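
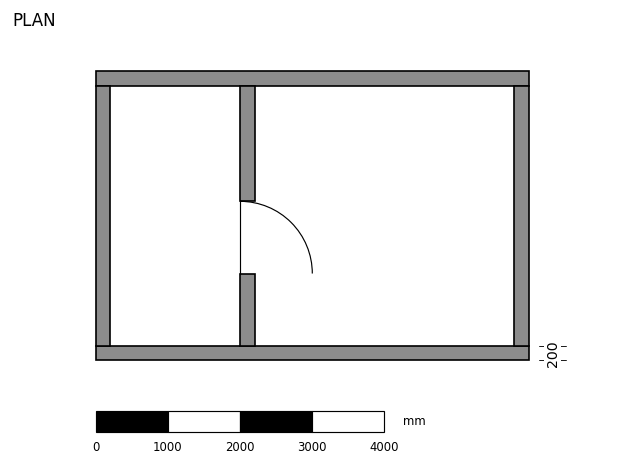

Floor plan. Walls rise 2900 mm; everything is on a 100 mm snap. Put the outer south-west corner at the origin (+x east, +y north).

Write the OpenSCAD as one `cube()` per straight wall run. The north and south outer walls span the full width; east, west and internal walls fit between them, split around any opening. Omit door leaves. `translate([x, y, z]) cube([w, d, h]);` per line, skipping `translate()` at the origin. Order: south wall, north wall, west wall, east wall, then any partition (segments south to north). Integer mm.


cube([6000, 200, 2900]);
translate([0, 3800, 0]) cube([6000, 200, 2900]);
translate([0, 200, 0]) cube([200, 3600, 2900]);
translate([5800, 200, 0]) cube([200, 3600, 2900]);
translate([2000, 200, 0]) cube([200, 1000, 2900]);
translate([2000, 2200, 0]) cube([200, 1600, 2900]);


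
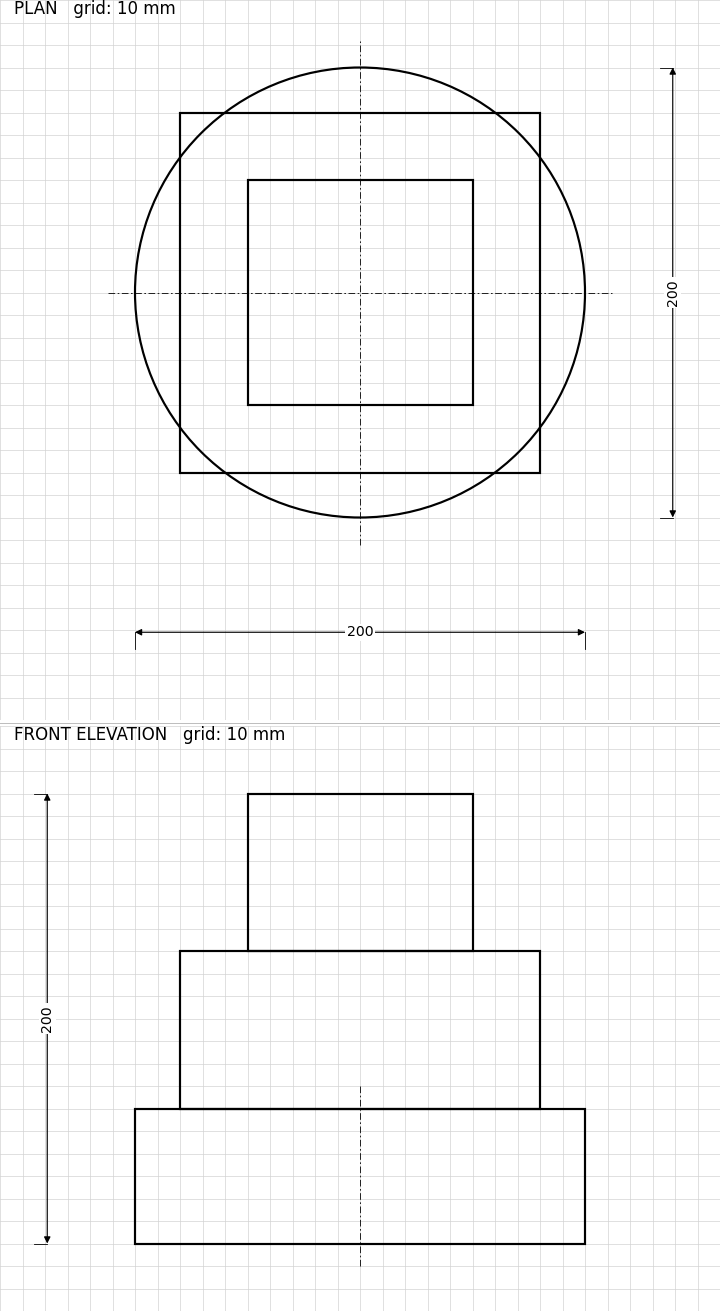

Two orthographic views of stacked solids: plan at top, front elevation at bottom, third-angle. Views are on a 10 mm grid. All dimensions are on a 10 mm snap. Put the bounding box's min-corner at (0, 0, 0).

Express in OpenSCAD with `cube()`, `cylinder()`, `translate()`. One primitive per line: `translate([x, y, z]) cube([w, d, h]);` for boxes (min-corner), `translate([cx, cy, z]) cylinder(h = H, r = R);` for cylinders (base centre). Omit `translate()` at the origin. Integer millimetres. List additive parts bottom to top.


translate([100, 100, 0]) cylinder(h = 60, r = 100);
translate([20, 20, 60]) cube([160, 160, 70]);
translate([50, 50, 130]) cube([100, 100, 70]);


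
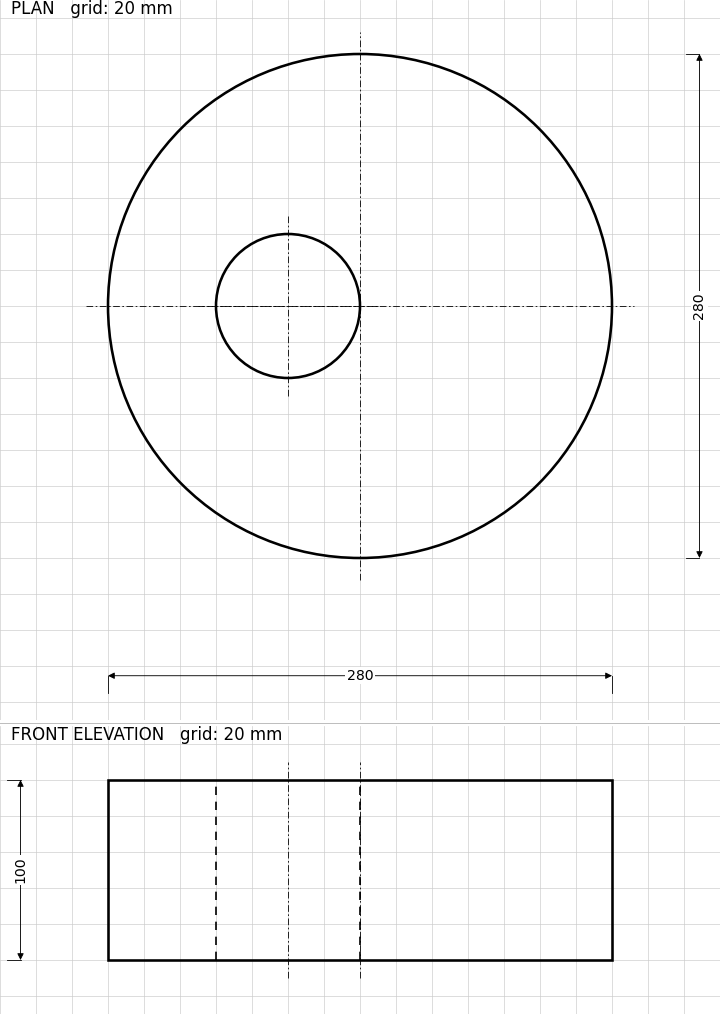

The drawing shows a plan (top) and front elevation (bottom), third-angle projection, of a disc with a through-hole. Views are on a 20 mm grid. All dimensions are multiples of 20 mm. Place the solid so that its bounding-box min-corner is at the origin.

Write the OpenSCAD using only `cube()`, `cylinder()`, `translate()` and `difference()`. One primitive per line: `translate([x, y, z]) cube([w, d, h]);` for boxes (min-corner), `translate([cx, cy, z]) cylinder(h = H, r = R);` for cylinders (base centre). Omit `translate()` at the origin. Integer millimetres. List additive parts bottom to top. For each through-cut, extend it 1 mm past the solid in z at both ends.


difference() {
  translate([140, 140, 0]) cylinder(h = 100, r = 140);
  translate([100, 140, -1]) cylinder(h = 102, r = 40);
}


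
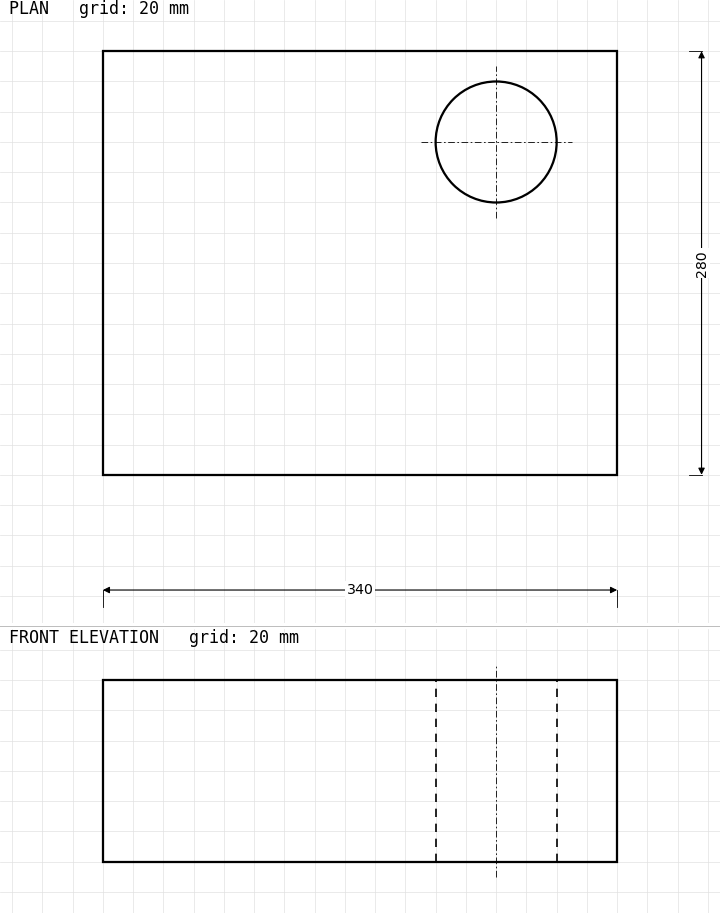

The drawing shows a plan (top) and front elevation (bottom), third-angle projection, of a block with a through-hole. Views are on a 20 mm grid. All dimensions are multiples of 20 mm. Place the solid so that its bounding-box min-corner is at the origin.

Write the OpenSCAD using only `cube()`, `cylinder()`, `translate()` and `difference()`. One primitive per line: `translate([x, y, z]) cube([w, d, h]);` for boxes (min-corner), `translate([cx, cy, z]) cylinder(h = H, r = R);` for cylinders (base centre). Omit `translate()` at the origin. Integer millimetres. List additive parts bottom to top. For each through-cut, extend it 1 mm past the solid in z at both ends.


difference() {
  cube([340, 280, 120]);
  translate([260, 220, -1]) cylinder(h = 122, r = 40);
}


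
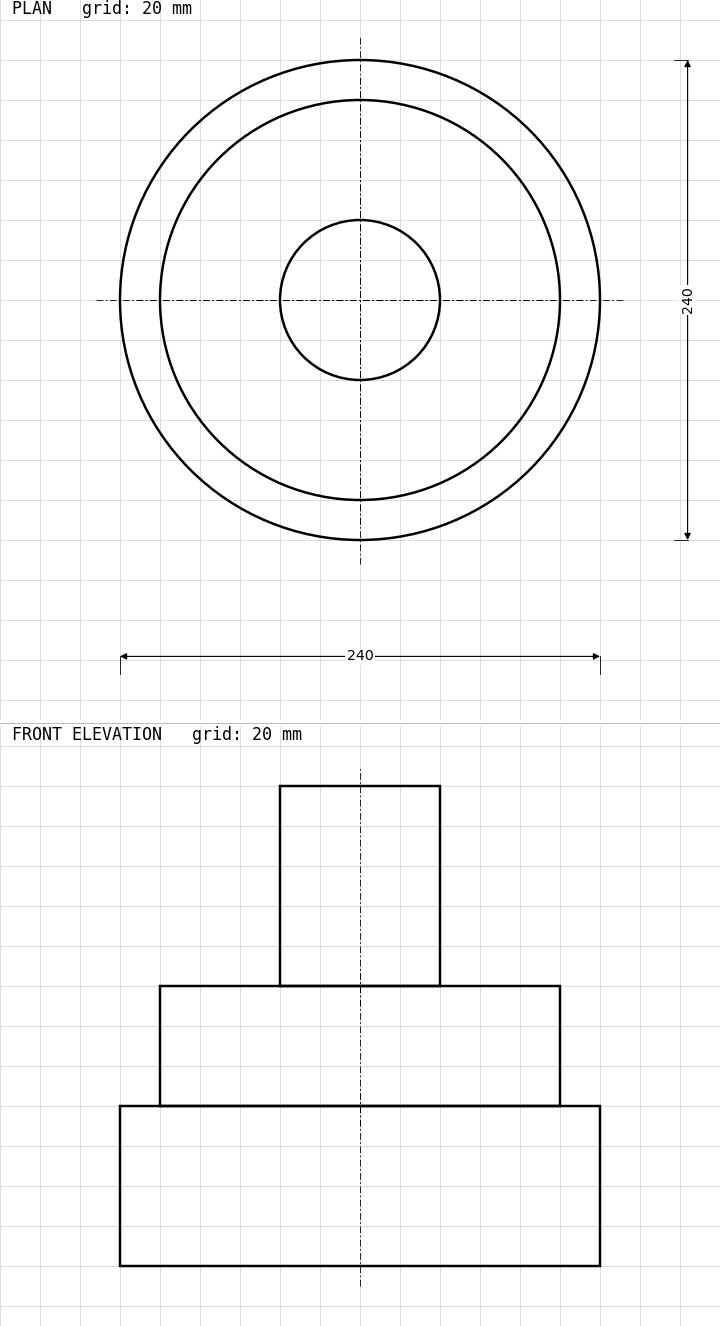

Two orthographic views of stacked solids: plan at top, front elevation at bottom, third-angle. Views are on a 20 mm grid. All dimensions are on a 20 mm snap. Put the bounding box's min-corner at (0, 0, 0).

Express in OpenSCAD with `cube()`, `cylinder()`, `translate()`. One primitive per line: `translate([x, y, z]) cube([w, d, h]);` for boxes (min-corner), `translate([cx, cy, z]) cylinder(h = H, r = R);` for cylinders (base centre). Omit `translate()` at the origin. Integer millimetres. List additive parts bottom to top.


translate([120, 120, 0]) cylinder(h = 80, r = 120);
translate([120, 120, 80]) cylinder(h = 60, r = 100);
translate([120, 120, 140]) cylinder(h = 100, r = 40);


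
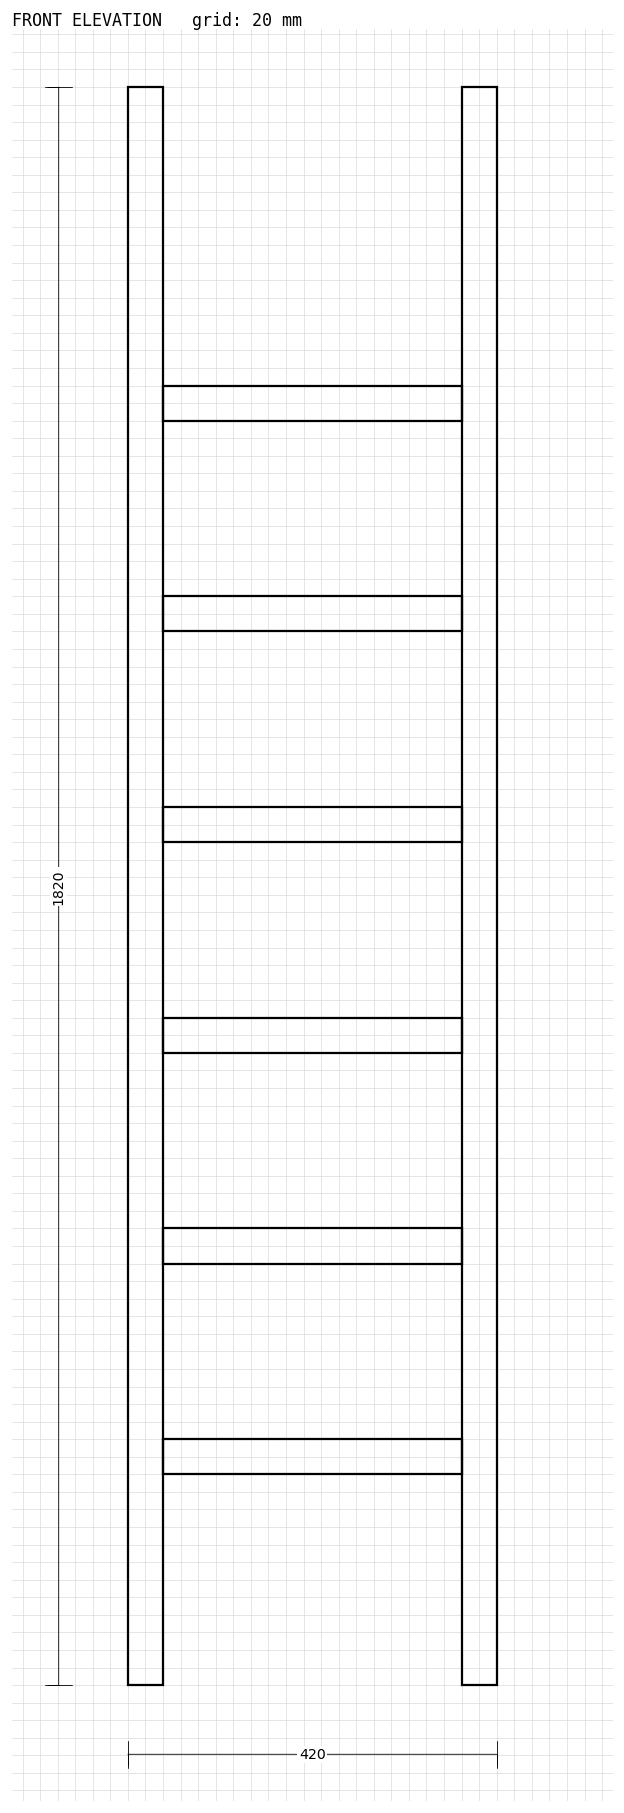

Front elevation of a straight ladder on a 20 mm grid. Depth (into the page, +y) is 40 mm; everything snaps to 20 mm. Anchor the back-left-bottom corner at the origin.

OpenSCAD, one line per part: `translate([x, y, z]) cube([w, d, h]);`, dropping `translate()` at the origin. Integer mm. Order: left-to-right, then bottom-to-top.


cube([40, 40, 1820]);
translate([40, 0, 240]) cube([340, 40, 40]);
translate([40, 0, 480]) cube([340, 40, 40]);
translate([40, 0, 720]) cube([340, 40, 40]);
translate([40, 0, 960]) cube([340, 40, 40]);
translate([40, 0, 1200]) cube([340, 40, 40]);
translate([40, 0, 1440]) cube([340, 40, 40]);
translate([380, 0, 0]) cube([40, 40, 1820]);


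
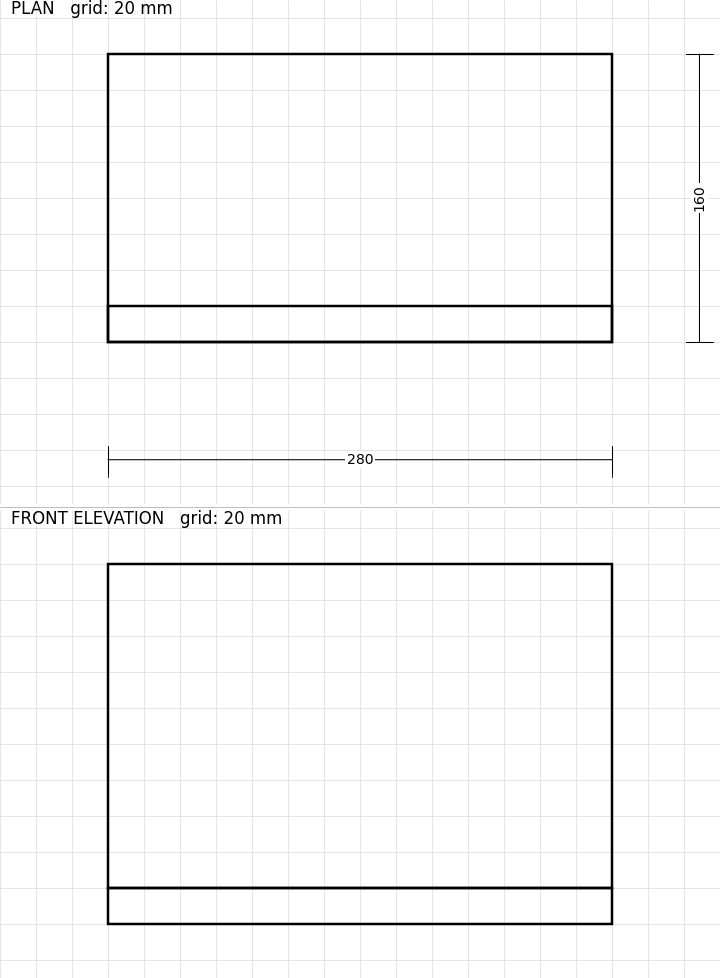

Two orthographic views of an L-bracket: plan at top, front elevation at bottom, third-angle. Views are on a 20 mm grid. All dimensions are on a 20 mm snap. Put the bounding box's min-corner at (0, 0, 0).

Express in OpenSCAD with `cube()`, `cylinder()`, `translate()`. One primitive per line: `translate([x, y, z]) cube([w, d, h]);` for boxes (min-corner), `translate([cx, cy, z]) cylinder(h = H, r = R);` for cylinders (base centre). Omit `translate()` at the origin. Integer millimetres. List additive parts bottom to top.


cube([280, 160, 20]);
translate([0, 0, 20]) cube([280, 20, 180]);


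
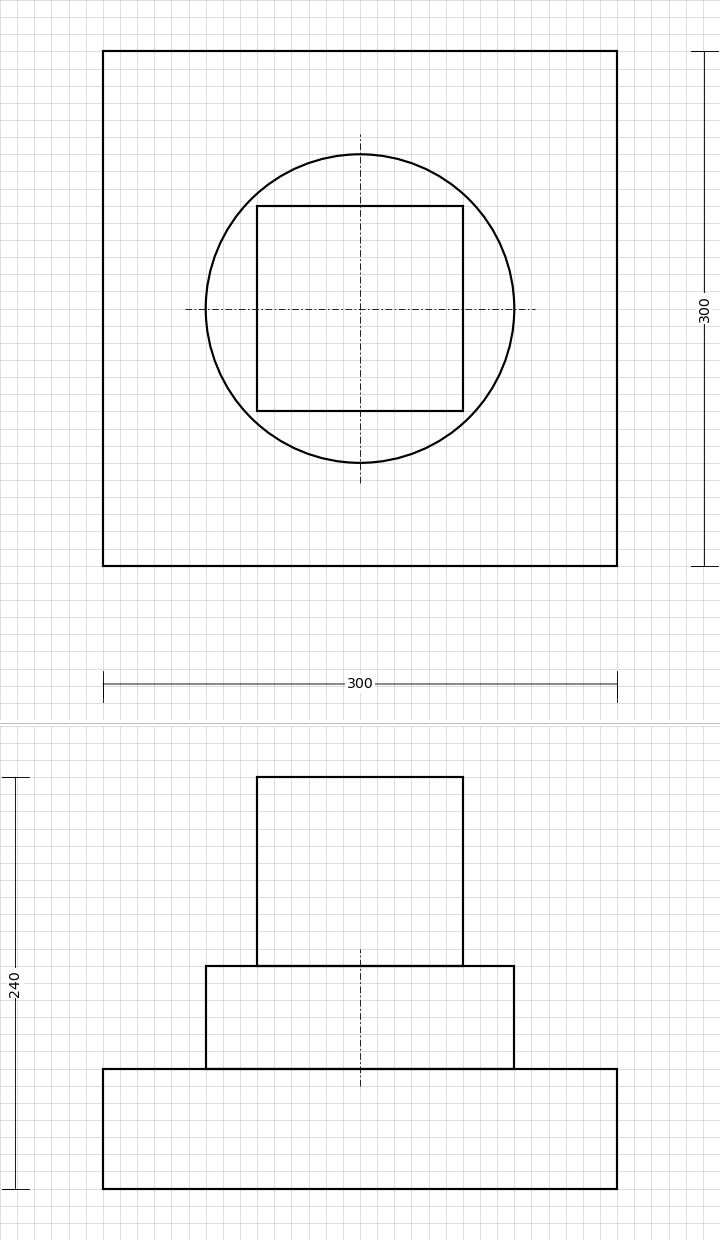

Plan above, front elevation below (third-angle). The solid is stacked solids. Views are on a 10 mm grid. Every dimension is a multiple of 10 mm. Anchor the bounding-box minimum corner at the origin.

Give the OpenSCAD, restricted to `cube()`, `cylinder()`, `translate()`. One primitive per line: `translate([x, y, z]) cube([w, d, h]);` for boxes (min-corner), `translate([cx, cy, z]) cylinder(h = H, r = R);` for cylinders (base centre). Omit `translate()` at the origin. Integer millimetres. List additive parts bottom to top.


cube([300, 300, 70]);
translate([150, 150, 70]) cylinder(h = 60, r = 90);
translate([90, 90, 130]) cube([120, 120, 110]);


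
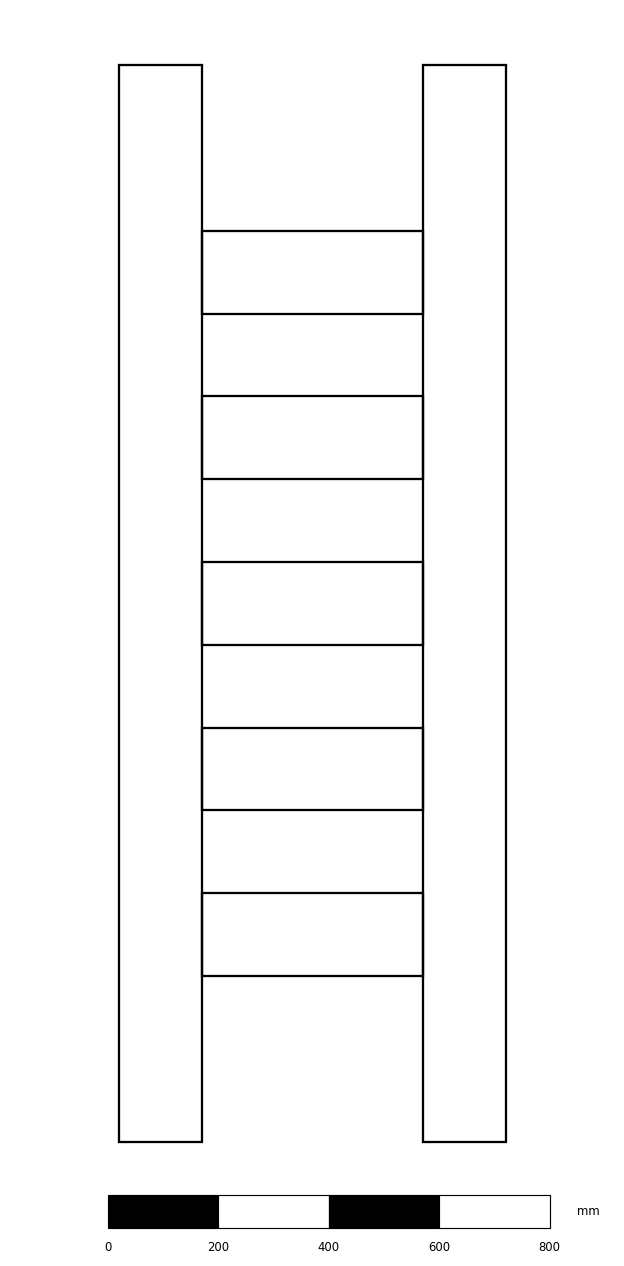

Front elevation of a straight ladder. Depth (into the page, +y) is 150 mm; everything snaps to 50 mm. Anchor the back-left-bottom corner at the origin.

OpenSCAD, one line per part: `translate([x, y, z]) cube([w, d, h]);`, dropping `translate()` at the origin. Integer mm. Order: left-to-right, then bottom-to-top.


cube([150, 150, 1950]);
translate([150, 0, 300]) cube([400, 150, 150]);
translate([150, 0, 600]) cube([400, 150, 150]);
translate([150, 0, 900]) cube([400, 150, 150]);
translate([150, 0, 1200]) cube([400, 150, 150]);
translate([150, 0, 1500]) cube([400, 150, 150]);
translate([550, 0, 0]) cube([150, 150, 1950]);


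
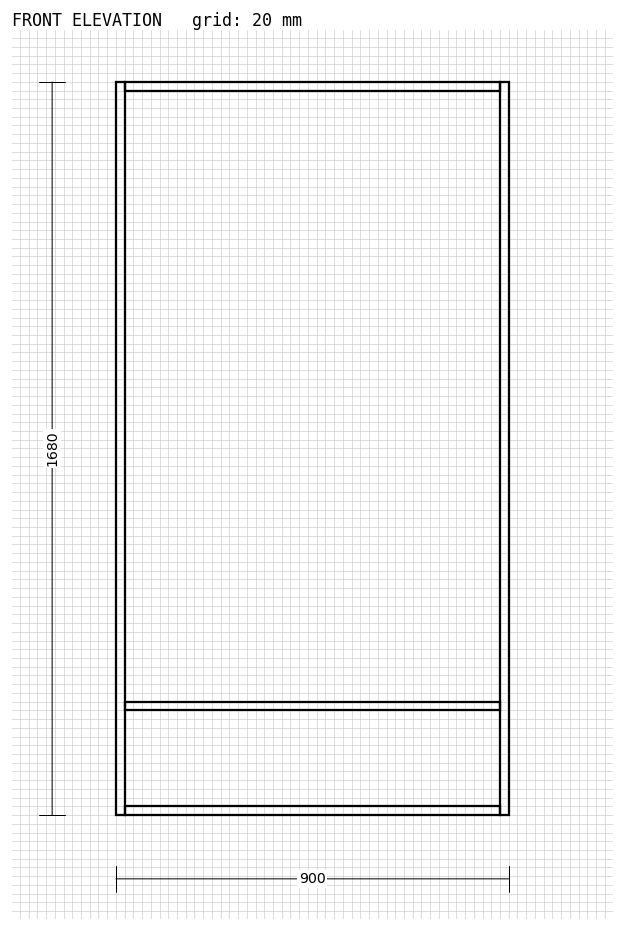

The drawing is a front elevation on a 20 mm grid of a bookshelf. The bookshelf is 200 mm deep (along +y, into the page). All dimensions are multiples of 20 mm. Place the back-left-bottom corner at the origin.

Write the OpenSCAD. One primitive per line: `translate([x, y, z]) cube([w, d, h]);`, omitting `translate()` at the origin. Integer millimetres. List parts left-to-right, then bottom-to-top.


cube([20, 200, 1680]);
translate([20, 0, 0]) cube([860, 200, 20]);
translate([20, 0, 240]) cube([860, 200, 20]);
translate([20, 0, 1660]) cube([860, 200, 20]);
translate([880, 0, 0]) cube([20, 200, 1680]);


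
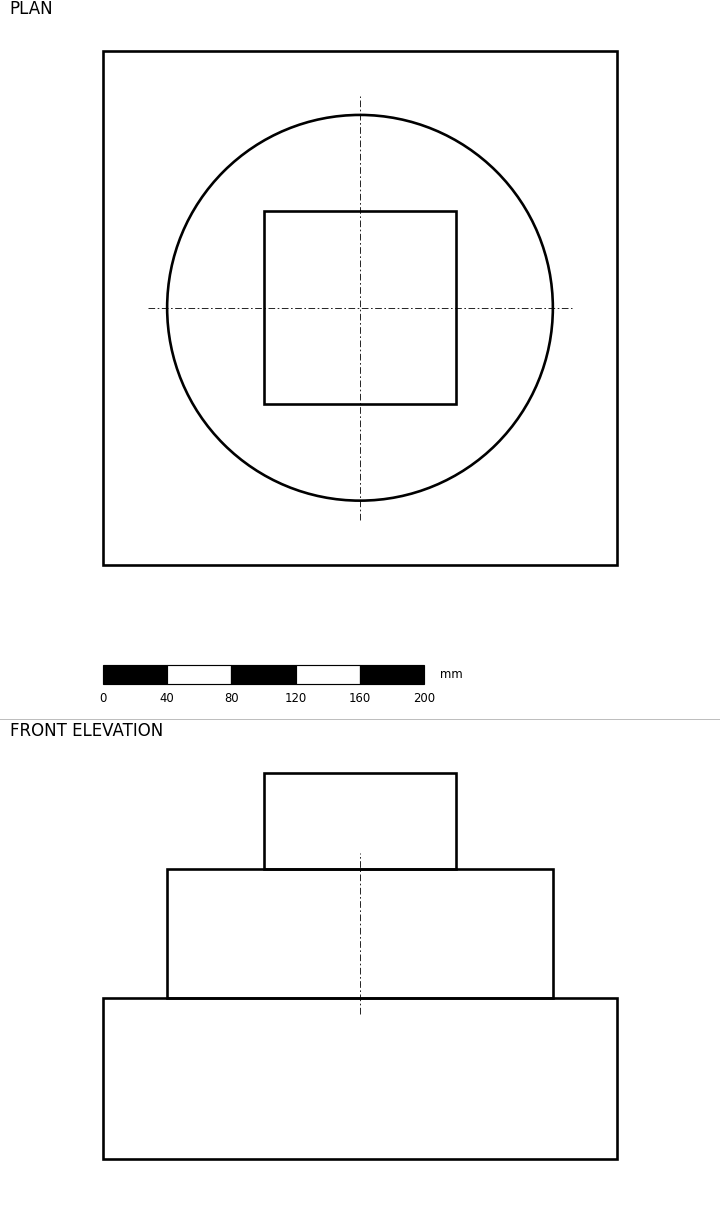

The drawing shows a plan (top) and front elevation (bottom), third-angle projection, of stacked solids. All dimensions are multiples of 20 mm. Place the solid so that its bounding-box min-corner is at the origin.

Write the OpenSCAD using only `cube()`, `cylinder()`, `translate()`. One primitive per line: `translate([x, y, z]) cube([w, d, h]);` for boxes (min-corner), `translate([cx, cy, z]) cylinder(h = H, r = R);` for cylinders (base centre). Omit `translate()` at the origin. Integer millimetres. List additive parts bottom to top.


cube([320, 320, 100]);
translate([160, 160, 100]) cylinder(h = 80, r = 120);
translate([100, 100, 180]) cube([120, 120, 60]);


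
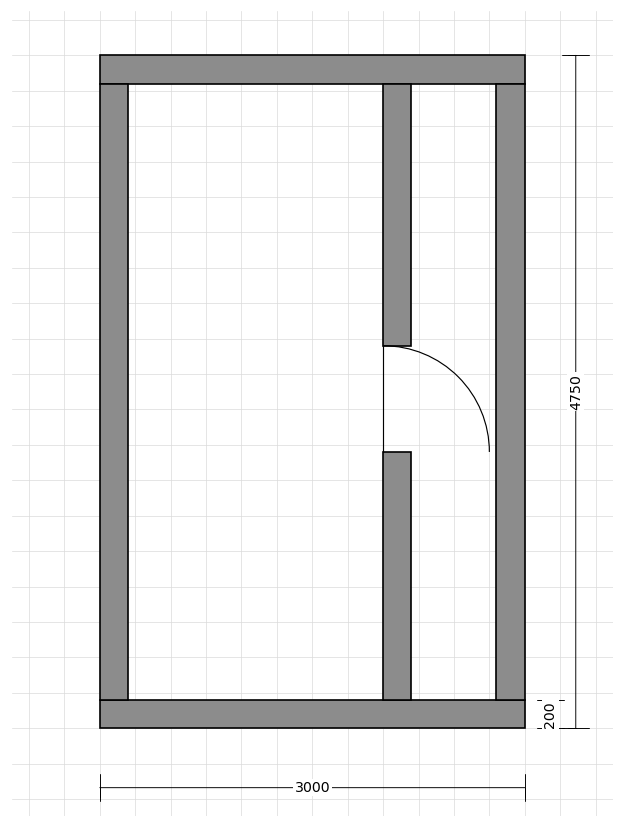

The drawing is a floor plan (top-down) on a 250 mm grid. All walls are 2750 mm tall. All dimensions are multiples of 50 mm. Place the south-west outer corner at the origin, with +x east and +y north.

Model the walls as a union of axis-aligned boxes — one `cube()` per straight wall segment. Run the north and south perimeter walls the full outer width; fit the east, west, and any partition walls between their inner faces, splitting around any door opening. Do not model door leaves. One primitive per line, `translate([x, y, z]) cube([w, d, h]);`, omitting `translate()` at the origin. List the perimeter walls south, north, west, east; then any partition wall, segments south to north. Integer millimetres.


cube([3000, 200, 2750]);
translate([0, 4550, 0]) cube([3000, 200, 2750]);
translate([0, 200, 0]) cube([200, 4350, 2750]);
translate([2800, 200, 0]) cube([200, 4350, 2750]);
translate([2000, 200, 0]) cube([200, 1750, 2750]);
translate([2000, 2700, 0]) cube([200, 1850, 2750]);


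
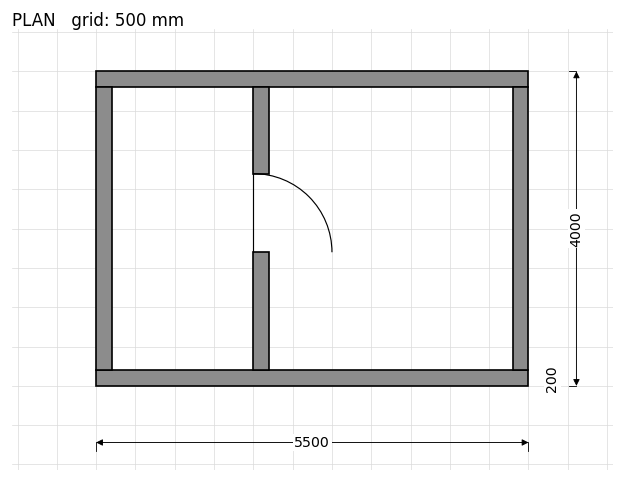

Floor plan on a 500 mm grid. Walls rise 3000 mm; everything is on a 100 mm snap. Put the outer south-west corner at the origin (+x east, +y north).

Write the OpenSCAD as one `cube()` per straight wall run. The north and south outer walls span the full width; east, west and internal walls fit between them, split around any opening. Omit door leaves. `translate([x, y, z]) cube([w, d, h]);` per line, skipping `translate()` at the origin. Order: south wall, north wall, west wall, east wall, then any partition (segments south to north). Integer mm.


cube([5500, 200, 3000]);
translate([0, 3800, 0]) cube([5500, 200, 3000]);
translate([0, 200, 0]) cube([200, 3600, 3000]);
translate([5300, 200, 0]) cube([200, 3600, 3000]);
translate([2000, 200, 0]) cube([200, 1500, 3000]);
translate([2000, 2700, 0]) cube([200, 1100, 3000]);


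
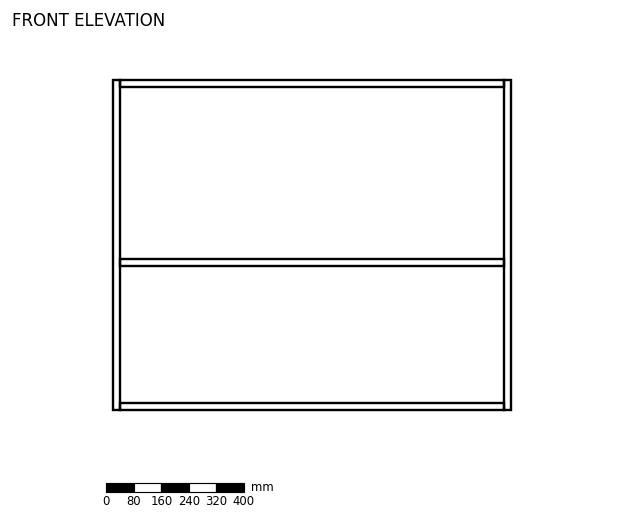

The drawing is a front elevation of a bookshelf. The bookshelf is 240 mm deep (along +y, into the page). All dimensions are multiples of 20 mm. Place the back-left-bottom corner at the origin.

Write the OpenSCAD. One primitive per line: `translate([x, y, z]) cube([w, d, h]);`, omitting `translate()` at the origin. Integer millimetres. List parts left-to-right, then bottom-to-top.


cube([20, 240, 960]);
translate([20, 0, 0]) cube([1120, 240, 20]);
translate([20, 0, 420]) cube([1120, 240, 20]);
translate([20, 0, 940]) cube([1120, 240, 20]);
translate([1140, 0, 0]) cube([20, 240, 960]);


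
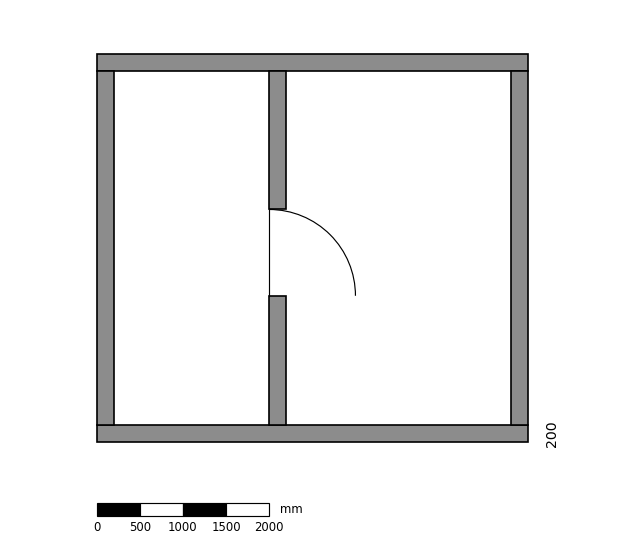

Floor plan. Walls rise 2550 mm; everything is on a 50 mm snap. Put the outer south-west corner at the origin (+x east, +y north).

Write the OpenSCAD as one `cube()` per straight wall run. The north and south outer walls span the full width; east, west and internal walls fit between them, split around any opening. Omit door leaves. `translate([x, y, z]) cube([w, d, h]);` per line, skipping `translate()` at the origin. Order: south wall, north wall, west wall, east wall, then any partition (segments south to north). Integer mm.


cube([5000, 200, 2550]);
translate([0, 4300, 0]) cube([5000, 200, 2550]);
translate([0, 200, 0]) cube([200, 4100, 2550]);
translate([4800, 200, 0]) cube([200, 4100, 2550]);
translate([2000, 200, 0]) cube([200, 1500, 2550]);
translate([2000, 2700, 0]) cube([200, 1600, 2550]);


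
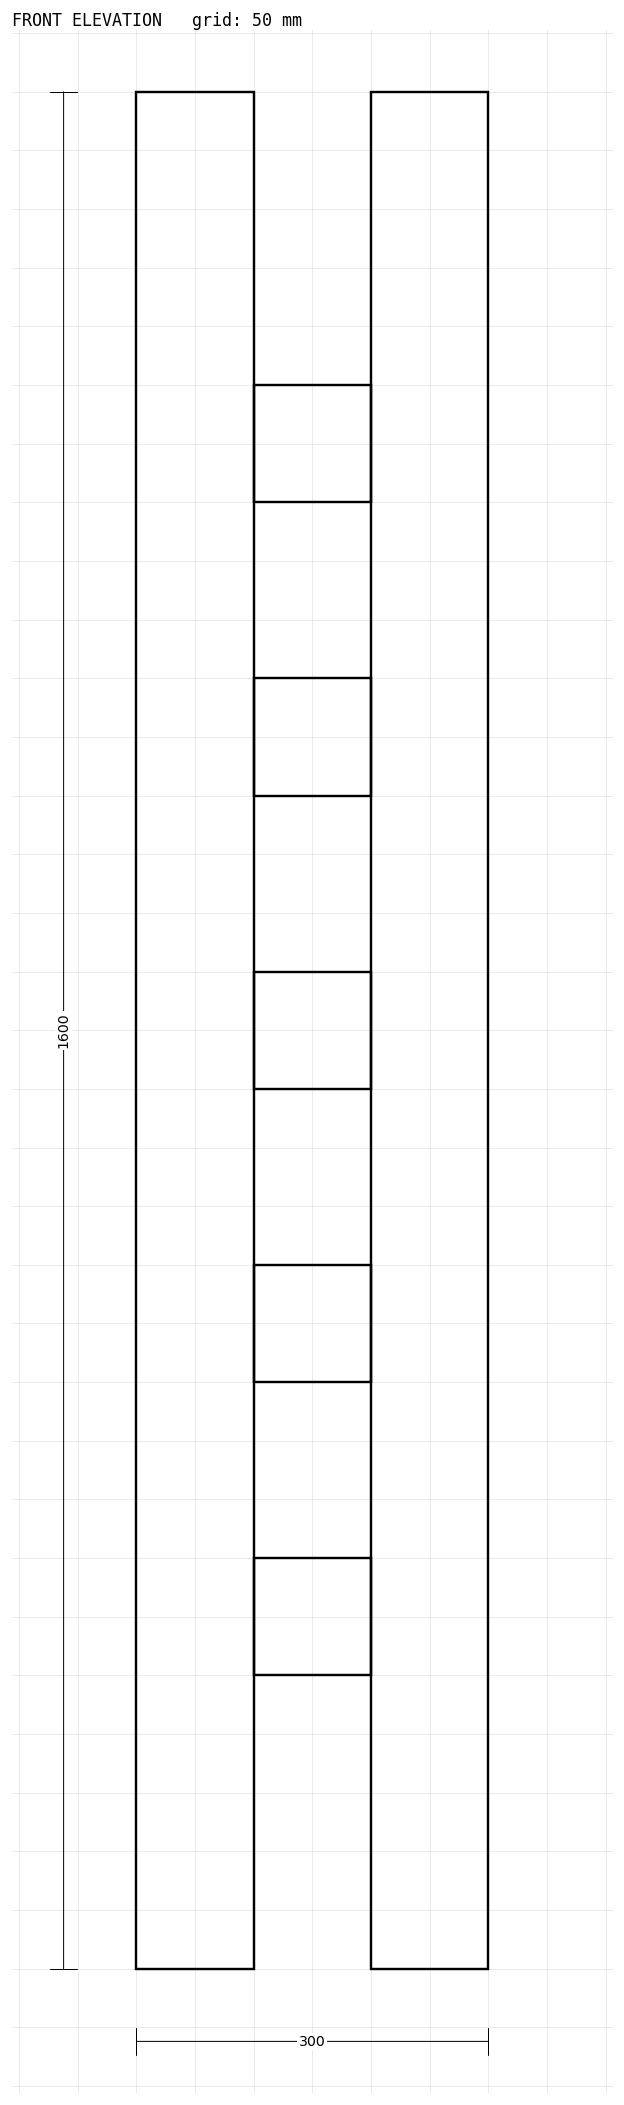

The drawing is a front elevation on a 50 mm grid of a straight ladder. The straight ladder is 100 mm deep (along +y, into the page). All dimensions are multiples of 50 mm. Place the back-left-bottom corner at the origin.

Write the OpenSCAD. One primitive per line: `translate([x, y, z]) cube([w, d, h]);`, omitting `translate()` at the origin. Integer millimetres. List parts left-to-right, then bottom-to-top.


cube([100, 100, 1600]);
translate([100, 0, 250]) cube([100, 100, 100]);
translate([100, 0, 500]) cube([100, 100, 100]);
translate([100, 0, 750]) cube([100, 100, 100]);
translate([100, 0, 1000]) cube([100, 100, 100]);
translate([100, 0, 1250]) cube([100, 100, 100]);
translate([200, 0, 0]) cube([100, 100, 1600]);


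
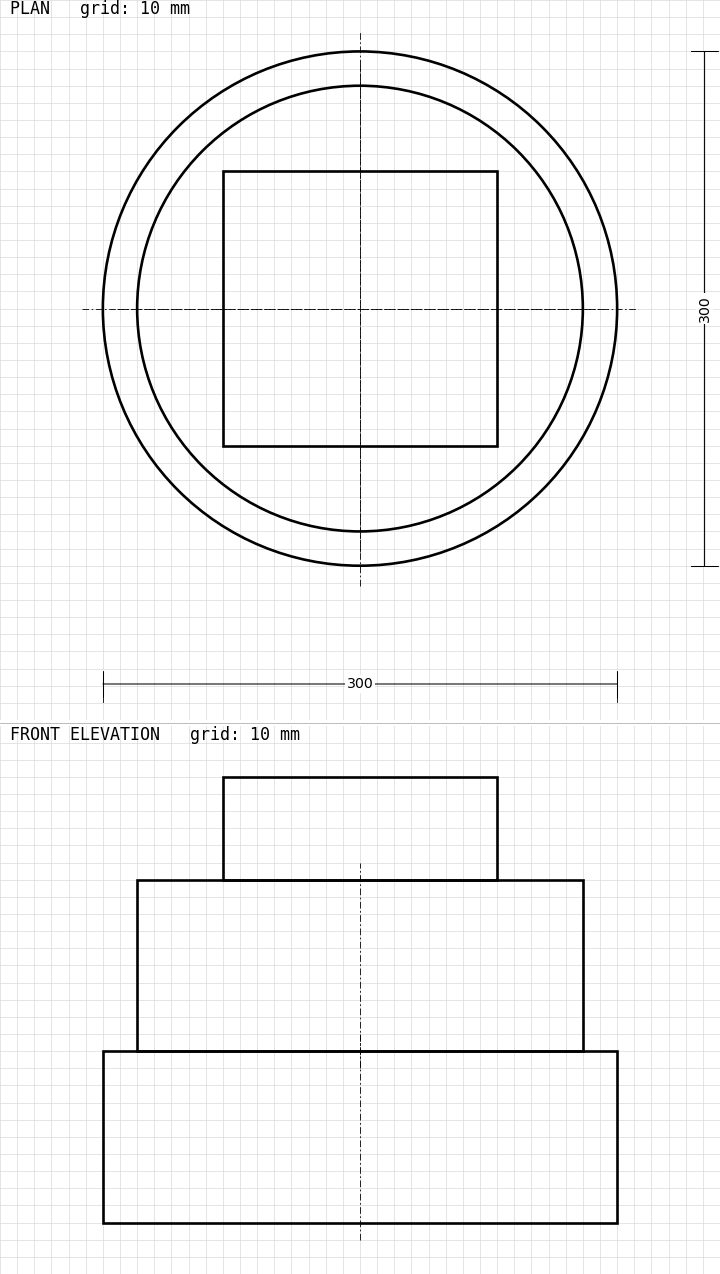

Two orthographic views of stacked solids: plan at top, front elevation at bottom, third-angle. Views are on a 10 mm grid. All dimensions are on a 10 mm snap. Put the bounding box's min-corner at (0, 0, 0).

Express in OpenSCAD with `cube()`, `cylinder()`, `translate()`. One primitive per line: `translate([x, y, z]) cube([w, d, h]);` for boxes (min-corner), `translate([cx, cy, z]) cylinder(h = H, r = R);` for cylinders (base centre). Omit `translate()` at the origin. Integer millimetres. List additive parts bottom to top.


translate([150, 150, 0]) cylinder(h = 100, r = 150);
translate([150, 150, 100]) cylinder(h = 100, r = 130);
translate([70, 70, 200]) cube([160, 160, 60]);


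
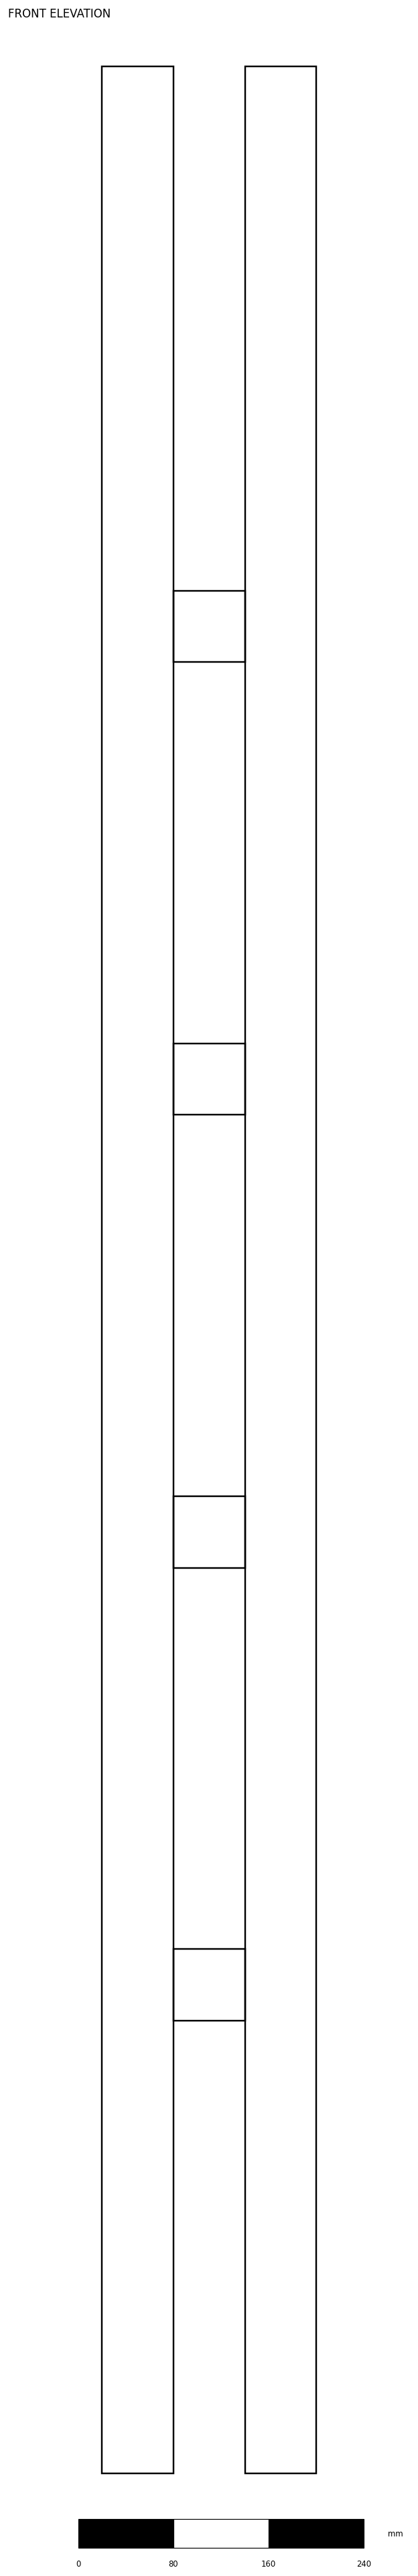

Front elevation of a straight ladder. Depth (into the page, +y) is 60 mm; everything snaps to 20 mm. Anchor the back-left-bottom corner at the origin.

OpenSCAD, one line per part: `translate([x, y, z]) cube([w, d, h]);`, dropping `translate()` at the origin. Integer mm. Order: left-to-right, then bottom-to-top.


cube([60, 60, 2020]);
translate([60, 0, 380]) cube([60, 60, 60]);
translate([60, 0, 760]) cube([60, 60, 60]);
translate([60, 0, 1140]) cube([60, 60, 60]);
translate([60, 0, 1520]) cube([60, 60, 60]);
translate([120, 0, 0]) cube([60, 60, 2020]);


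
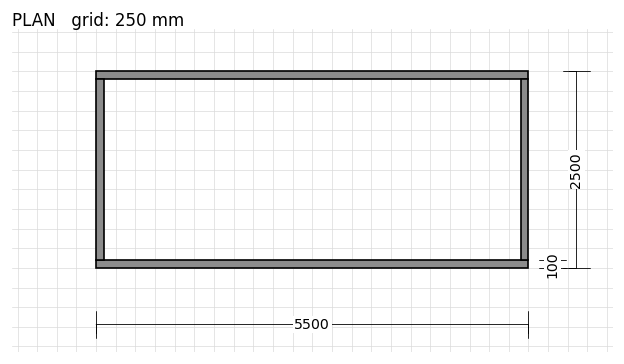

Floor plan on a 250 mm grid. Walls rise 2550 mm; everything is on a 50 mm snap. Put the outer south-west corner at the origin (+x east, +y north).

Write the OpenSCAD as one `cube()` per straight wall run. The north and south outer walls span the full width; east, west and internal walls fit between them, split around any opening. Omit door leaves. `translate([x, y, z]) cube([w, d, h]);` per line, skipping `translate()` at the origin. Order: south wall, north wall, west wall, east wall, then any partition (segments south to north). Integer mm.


cube([5500, 100, 2550]);
translate([0, 2400, 0]) cube([5500, 100, 2550]);
translate([0, 100, 0]) cube([100, 2300, 2550]);
translate([5400, 100, 0]) cube([100, 2300, 2550]);


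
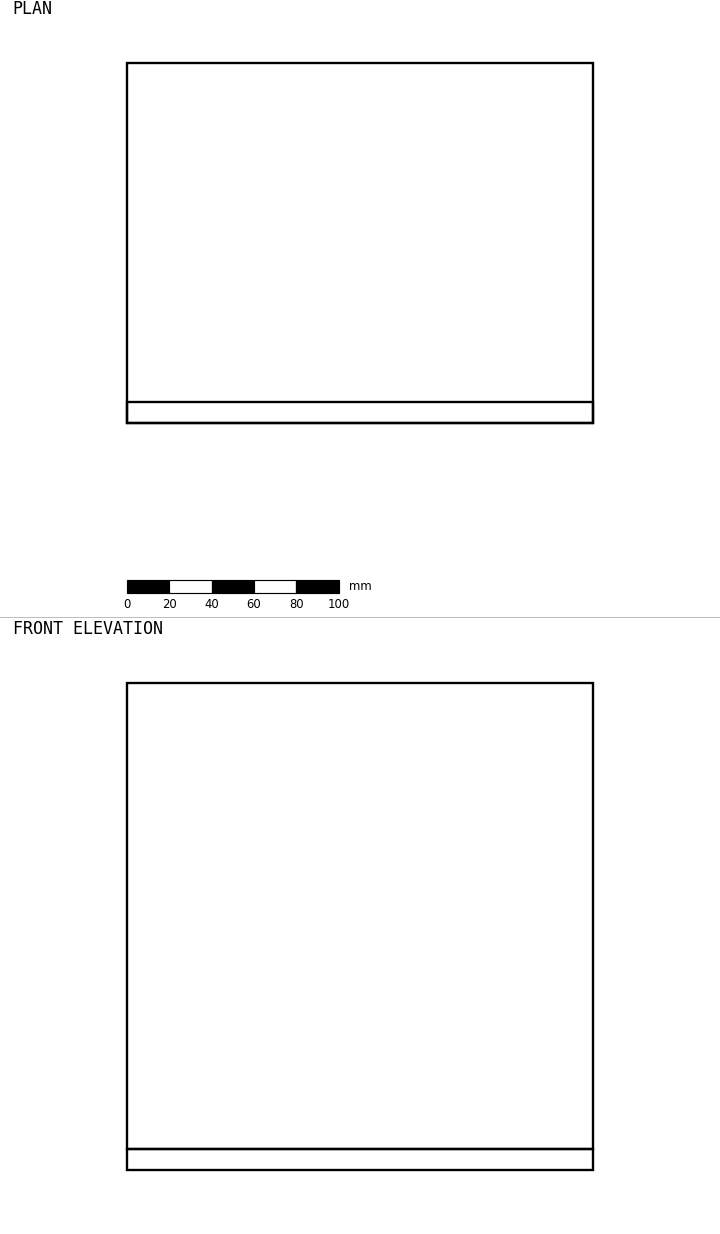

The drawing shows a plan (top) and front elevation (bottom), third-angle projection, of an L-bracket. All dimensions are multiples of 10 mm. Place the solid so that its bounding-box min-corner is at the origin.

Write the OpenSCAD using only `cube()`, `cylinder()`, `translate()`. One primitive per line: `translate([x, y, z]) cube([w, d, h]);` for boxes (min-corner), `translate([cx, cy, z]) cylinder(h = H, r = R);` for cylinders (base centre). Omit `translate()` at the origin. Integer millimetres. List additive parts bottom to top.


cube([220, 170, 10]);
translate([0, 0, 10]) cube([220, 10, 220]);


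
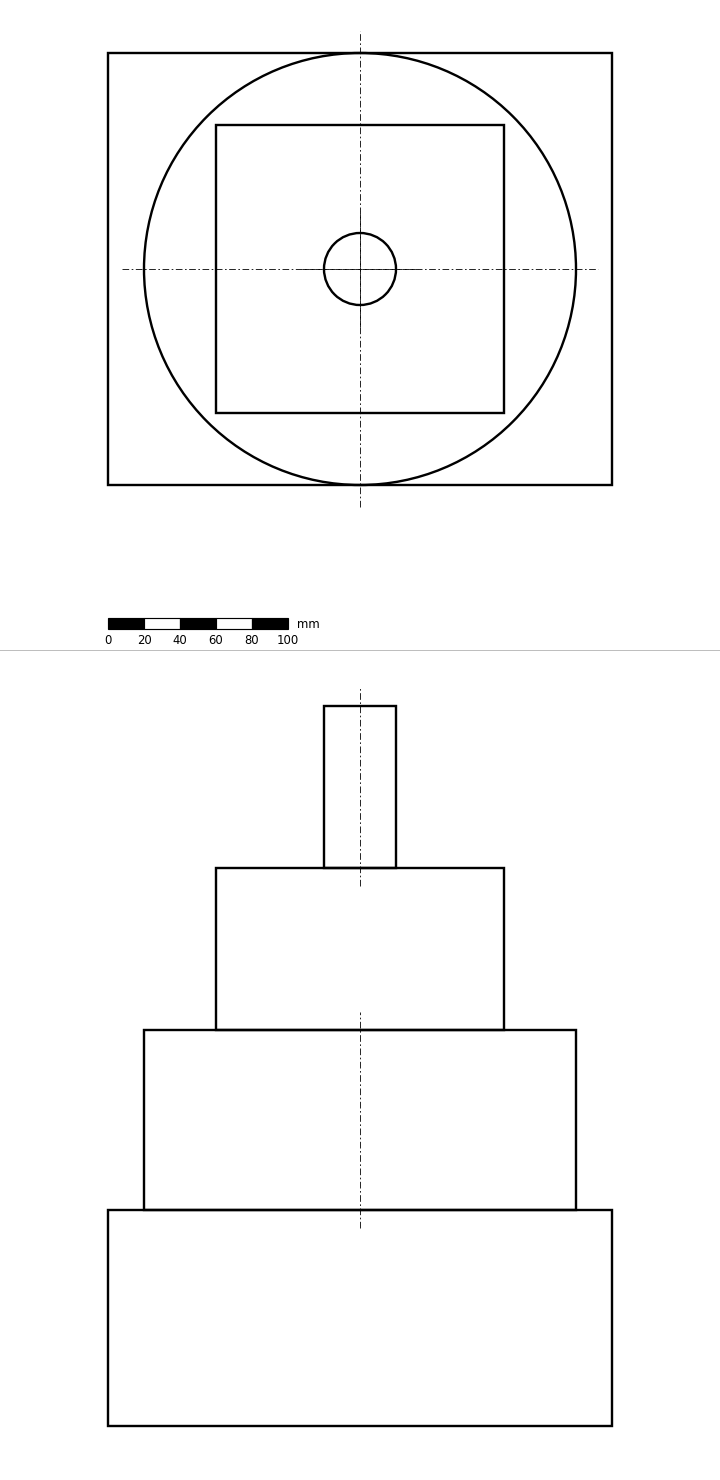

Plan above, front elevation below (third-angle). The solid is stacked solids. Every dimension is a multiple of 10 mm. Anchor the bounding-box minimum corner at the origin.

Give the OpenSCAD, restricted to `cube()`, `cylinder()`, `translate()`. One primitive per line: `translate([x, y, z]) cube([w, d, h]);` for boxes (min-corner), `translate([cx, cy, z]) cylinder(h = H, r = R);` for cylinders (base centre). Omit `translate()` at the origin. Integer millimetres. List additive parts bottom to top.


cube([280, 240, 120]);
translate([140, 120, 120]) cylinder(h = 100, r = 120);
translate([60, 40, 220]) cube([160, 160, 90]);
translate([140, 120, 310]) cylinder(h = 90, r = 20);


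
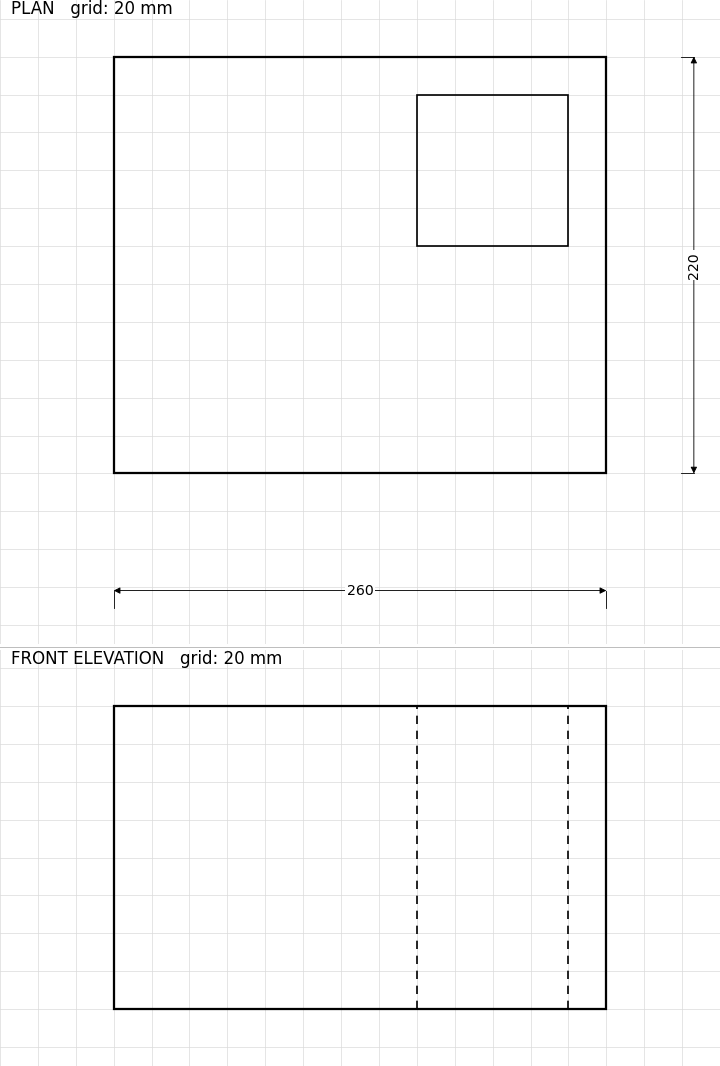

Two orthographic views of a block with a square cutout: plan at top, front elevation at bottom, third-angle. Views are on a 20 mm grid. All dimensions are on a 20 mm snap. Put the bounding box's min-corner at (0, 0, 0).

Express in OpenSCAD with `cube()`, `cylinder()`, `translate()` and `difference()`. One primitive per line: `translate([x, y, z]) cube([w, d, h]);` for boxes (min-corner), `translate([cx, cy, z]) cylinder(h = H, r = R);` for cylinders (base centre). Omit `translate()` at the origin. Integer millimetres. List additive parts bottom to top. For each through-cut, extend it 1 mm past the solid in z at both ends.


difference() {
  cube([260, 220, 160]);
  translate([160, 120, -1]) cube([80, 80, 162]);
}


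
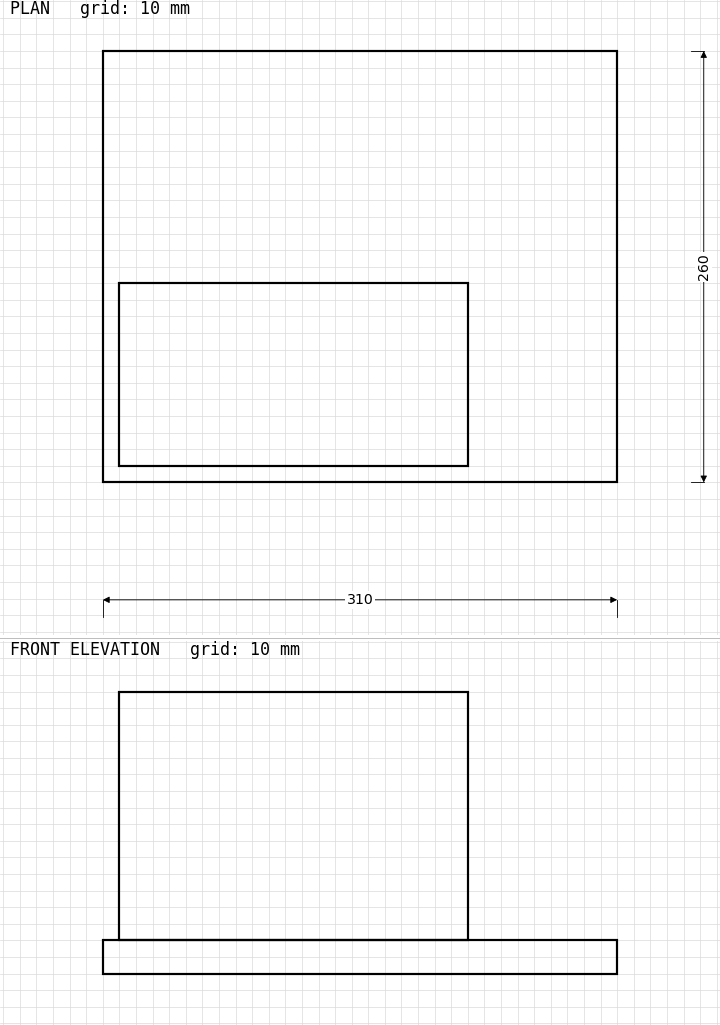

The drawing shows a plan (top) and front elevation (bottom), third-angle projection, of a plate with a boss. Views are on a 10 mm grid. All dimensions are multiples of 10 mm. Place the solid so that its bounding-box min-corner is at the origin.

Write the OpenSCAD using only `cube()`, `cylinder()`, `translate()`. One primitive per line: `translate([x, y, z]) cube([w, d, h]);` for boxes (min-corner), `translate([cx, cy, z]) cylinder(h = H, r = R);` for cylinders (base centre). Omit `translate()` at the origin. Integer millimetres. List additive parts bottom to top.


cube([310, 260, 20]);
translate([10, 10, 20]) cube([210, 110, 150]);


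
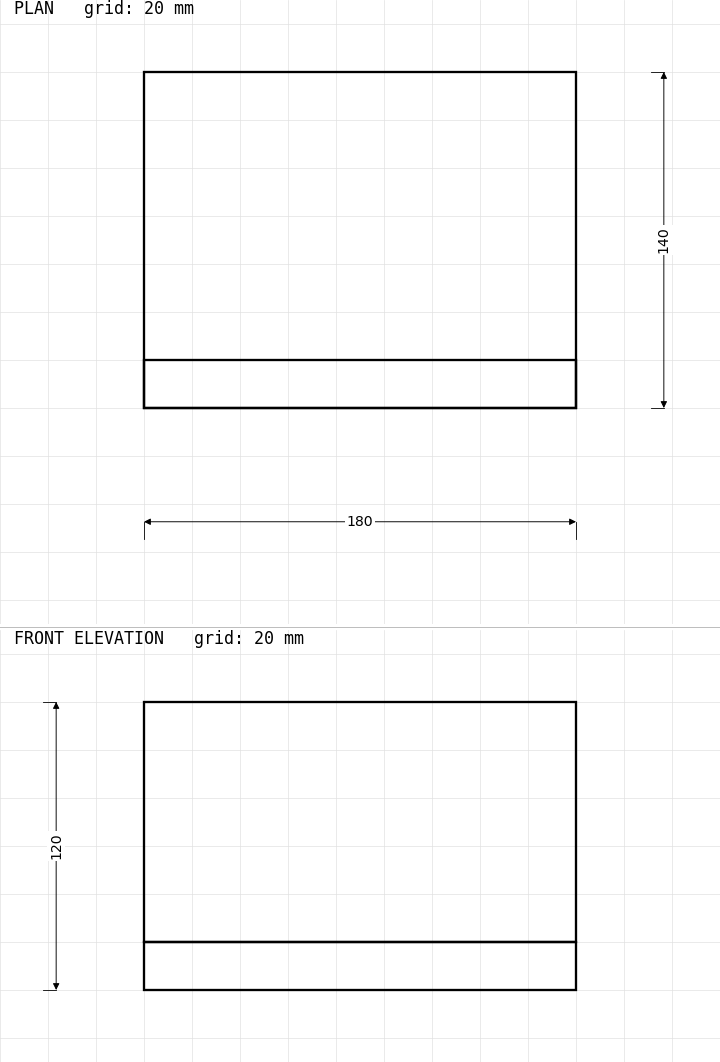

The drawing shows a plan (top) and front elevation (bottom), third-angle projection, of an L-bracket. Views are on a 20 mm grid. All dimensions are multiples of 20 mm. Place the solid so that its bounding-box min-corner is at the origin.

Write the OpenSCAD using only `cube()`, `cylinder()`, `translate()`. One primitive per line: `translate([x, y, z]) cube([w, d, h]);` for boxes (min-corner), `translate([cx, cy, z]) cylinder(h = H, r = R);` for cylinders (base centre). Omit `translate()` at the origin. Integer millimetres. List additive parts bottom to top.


cube([180, 140, 20]);
translate([0, 0, 20]) cube([180, 20, 100]);


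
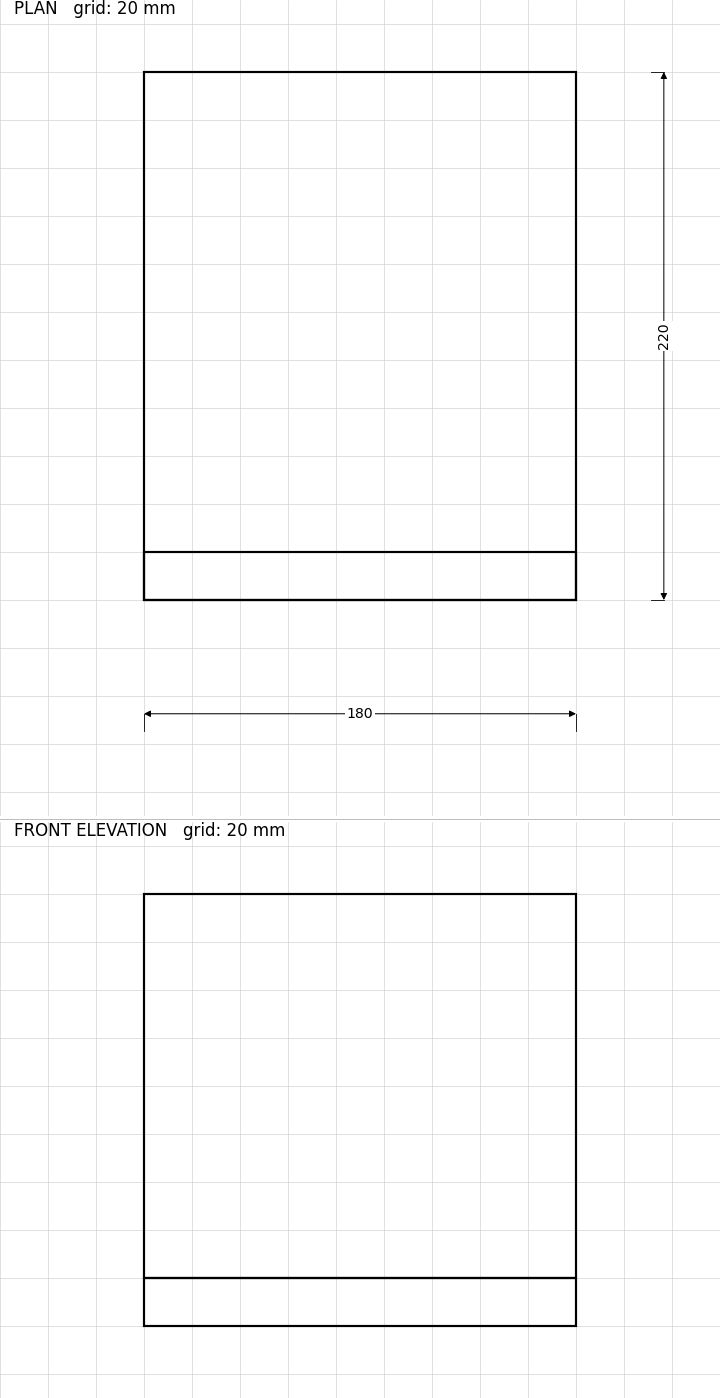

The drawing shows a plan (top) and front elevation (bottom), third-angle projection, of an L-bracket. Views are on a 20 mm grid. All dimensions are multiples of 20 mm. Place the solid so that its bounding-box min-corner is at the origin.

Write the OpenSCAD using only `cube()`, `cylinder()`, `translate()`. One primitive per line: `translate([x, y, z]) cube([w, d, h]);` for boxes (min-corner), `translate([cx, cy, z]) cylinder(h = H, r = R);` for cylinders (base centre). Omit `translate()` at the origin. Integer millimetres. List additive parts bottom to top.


cube([180, 220, 20]);
translate([0, 0, 20]) cube([180, 20, 160]);


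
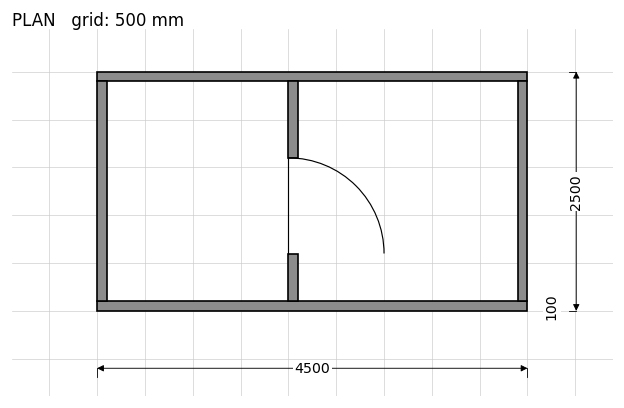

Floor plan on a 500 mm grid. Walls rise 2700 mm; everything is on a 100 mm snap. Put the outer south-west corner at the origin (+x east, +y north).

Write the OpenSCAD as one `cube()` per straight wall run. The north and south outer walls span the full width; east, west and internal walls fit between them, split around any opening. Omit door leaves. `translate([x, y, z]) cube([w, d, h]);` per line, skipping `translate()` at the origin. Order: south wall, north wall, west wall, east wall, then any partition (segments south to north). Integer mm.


cube([4500, 100, 2700]);
translate([0, 2400, 0]) cube([4500, 100, 2700]);
translate([0, 100, 0]) cube([100, 2300, 2700]);
translate([4400, 100, 0]) cube([100, 2300, 2700]);
translate([2000, 100, 0]) cube([100, 500, 2700]);
translate([2000, 1600, 0]) cube([100, 800, 2700]);


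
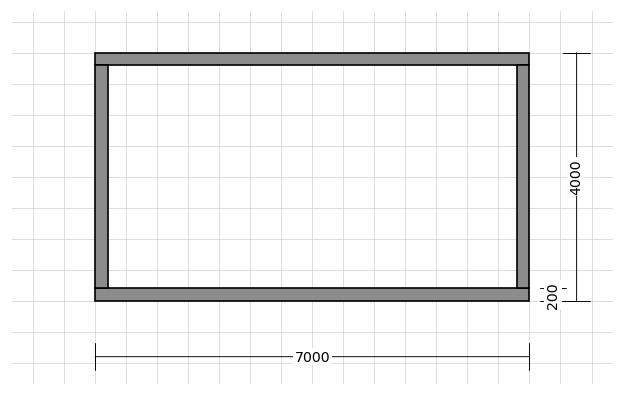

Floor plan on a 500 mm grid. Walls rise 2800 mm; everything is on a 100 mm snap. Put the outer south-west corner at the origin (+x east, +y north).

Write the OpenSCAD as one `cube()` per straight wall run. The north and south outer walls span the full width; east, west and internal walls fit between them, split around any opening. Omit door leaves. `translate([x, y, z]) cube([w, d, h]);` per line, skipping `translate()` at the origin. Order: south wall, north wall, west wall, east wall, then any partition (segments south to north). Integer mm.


cube([7000, 200, 2800]);
translate([0, 3800, 0]) cube([7000, 200, 2800]);
translate([0, 200, 0]) cube([200, 3600, 2800]);
translate([6800, 200, 0]) cube([200, 3600, 2800]);


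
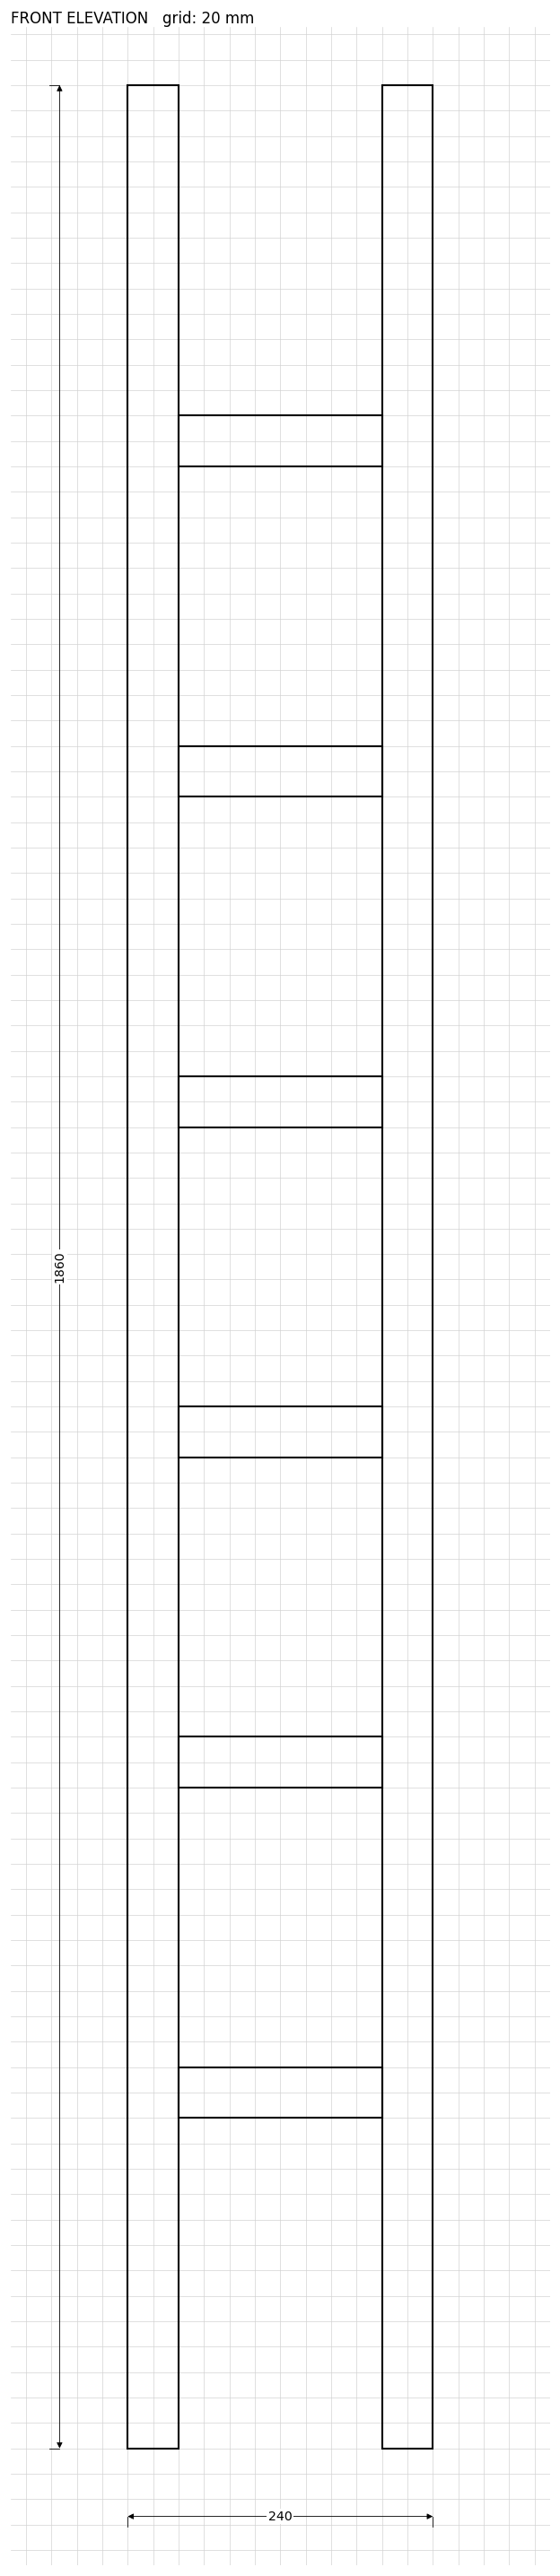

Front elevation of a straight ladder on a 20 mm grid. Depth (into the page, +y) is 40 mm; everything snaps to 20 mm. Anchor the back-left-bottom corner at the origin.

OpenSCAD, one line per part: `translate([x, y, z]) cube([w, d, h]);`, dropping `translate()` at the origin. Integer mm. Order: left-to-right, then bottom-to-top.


cube([40, 40, 1860]);
translate([40, 0, 260]) cube([160, 40, 40]);
translate([40, 0, 520]) cube([160, 40, 40]);
translate([40, 0, 780]) cube([160, 40, 40]);
translate([40, 0, 1040]) cube([160, 40, 40]);
translate([40, 0, 1300]) cube([160, 40, 40]);
translate([40, 0, 1560]) cube([160, 40, 40]);
translate([200, 0, 0]) cube([40, 40, 1860]);


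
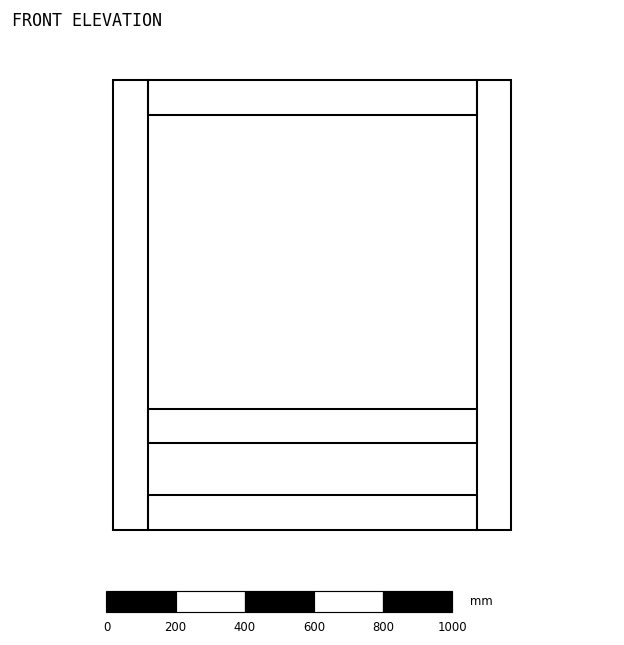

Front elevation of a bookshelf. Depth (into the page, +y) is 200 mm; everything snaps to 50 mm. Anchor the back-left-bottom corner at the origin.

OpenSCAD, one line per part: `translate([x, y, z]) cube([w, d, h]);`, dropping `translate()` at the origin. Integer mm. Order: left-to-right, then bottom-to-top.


cube([100, 200, 1300]);
translate([100, 0, 0]) cube([950, 200, 100]);
translate([100, 0, 250]) cube([950, 200, 100]);
translate([100, 0, 1200]) cube([950, 200, 100]);
translate([1050, 0, 0]) cube([100, 200, 1300]);


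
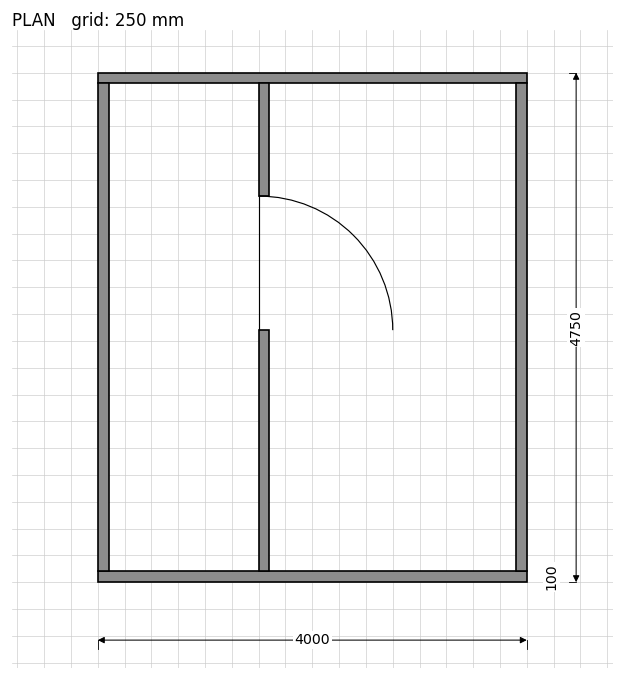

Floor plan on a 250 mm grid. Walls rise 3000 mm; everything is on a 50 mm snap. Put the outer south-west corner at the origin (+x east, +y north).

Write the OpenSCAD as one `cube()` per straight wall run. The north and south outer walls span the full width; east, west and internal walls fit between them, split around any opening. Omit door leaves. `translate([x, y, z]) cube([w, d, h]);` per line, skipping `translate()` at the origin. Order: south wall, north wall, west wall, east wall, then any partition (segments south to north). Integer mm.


cube([4000, 100, 3000]);
translate([0, 4650, 0]) cube([4000, 100, 3000]);
translate([0, 100, 0]) cube([100, 4550, 3000]);
translate([3900, 100, 0]) cube([100, 4550, 3000]);
translate([1500, 100, 0]) cube([100, 2250, 3000]);
translate([1500, 3600, 0]) cube([100, 1050, 3000]);


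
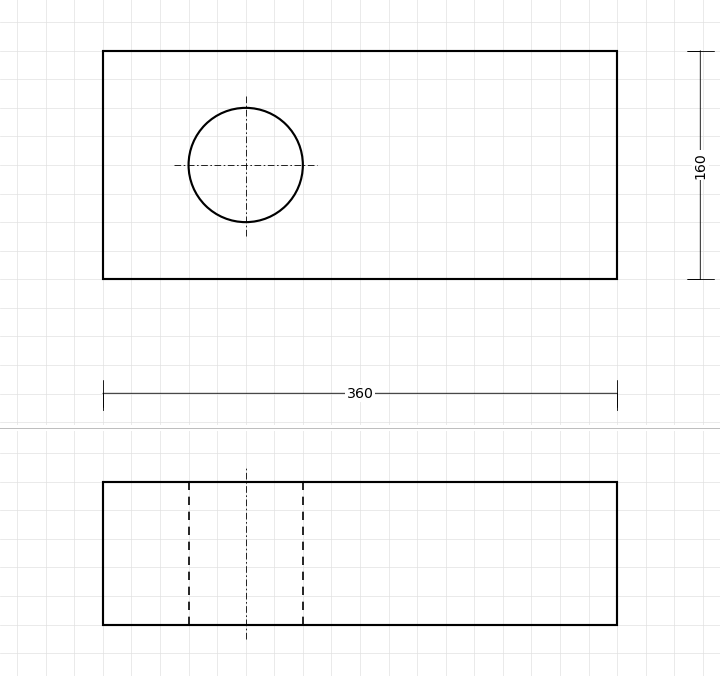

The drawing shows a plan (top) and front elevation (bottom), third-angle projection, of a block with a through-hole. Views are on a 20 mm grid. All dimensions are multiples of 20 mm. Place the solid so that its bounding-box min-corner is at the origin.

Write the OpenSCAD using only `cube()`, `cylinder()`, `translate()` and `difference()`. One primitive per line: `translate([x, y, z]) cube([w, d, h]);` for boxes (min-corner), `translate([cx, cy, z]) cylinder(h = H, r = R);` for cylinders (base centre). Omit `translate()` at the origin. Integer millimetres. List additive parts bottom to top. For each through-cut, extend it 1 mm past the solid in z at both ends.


difference() {
  cube([360, 160, 100]);
  translate([100, 80, -1]) cylinder(h = 102, r = 40);
}


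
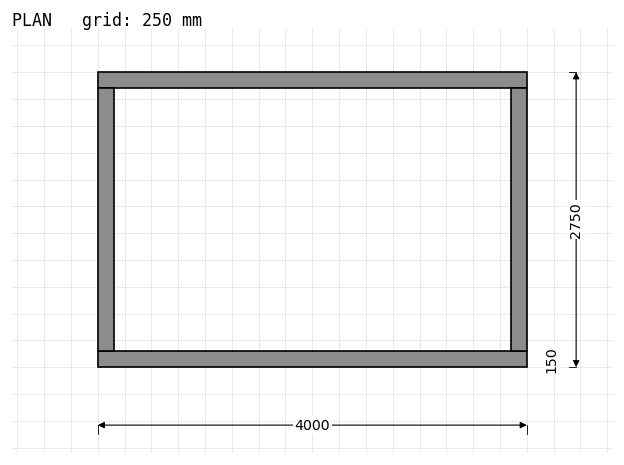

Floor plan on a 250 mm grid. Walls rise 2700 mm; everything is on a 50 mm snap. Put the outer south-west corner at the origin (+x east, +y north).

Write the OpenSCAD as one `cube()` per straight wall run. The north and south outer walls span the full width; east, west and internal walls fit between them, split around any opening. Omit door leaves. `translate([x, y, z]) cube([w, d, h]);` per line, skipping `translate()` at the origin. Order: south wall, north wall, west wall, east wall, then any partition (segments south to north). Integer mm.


cube([4000, 150, 2700]);
translate([0, 2600, 0]) cube([4000, 150, 2700]);
translate([0, 150, 0]) cube([150, 2450, 2700]);
translate([3850, 150, 0]) cube([150, 2450, 2700]);


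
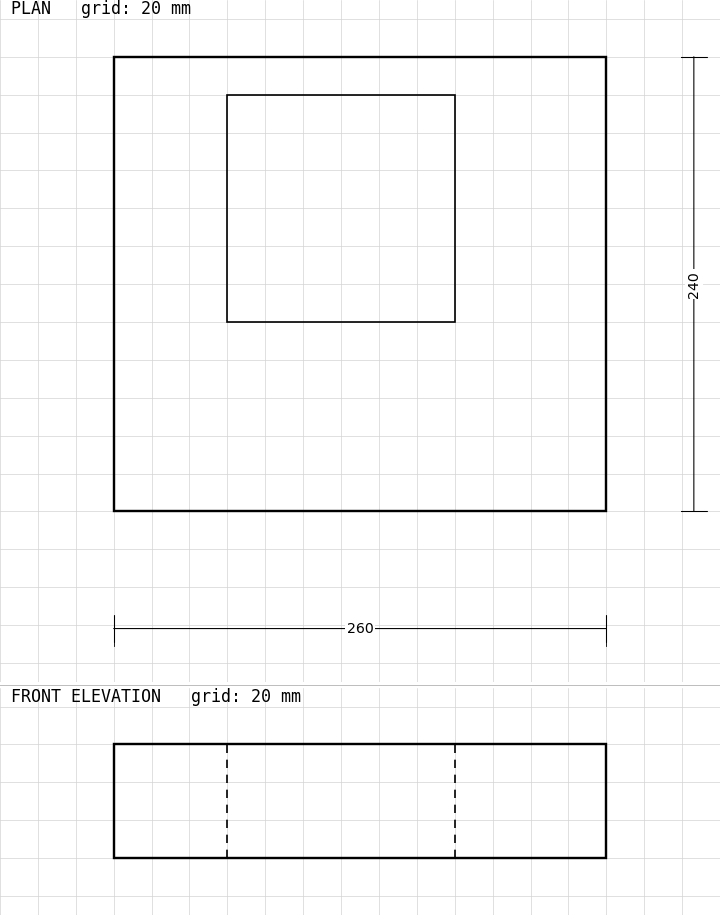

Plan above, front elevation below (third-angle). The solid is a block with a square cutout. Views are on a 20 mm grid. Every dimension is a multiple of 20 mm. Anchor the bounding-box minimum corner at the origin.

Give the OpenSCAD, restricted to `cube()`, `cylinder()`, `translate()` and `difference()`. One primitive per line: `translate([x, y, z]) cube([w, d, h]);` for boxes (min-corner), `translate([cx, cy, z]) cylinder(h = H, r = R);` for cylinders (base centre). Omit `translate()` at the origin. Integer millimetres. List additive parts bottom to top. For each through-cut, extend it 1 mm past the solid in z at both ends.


difference() {
  cube([260, 240, 60]);
  translate([60, 100, -1]) cube([120, 120, 62]);
}
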